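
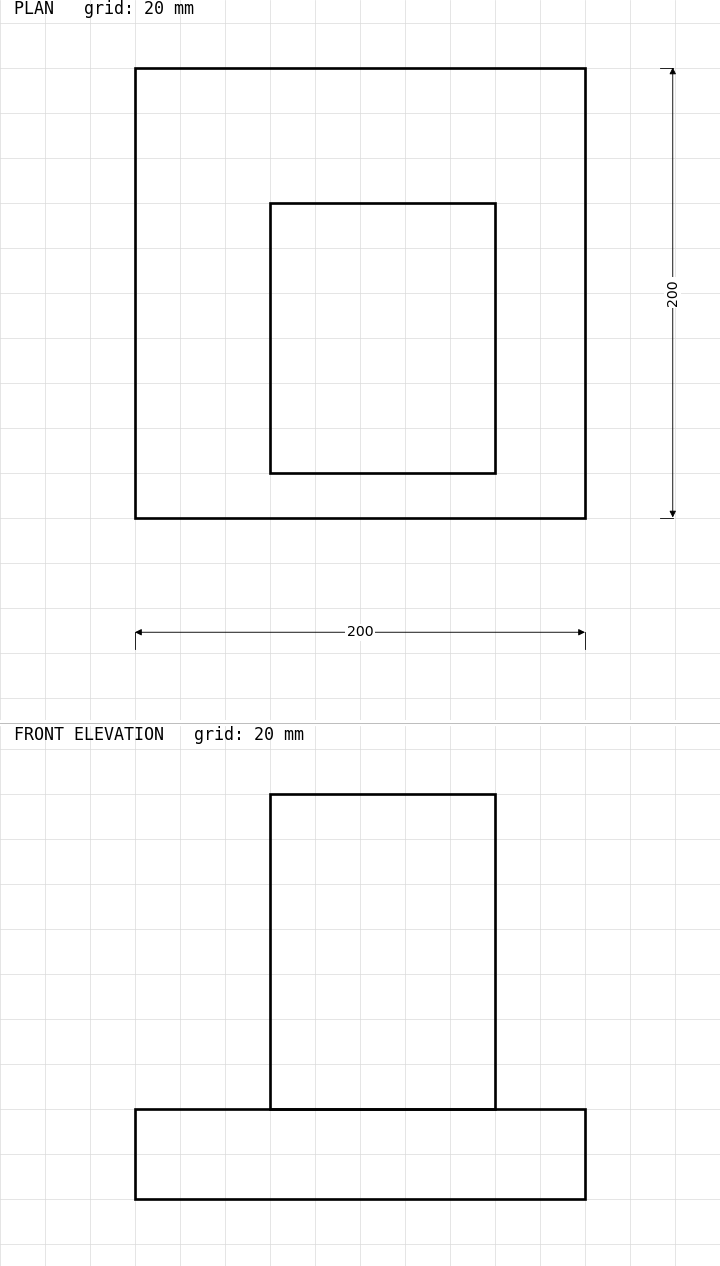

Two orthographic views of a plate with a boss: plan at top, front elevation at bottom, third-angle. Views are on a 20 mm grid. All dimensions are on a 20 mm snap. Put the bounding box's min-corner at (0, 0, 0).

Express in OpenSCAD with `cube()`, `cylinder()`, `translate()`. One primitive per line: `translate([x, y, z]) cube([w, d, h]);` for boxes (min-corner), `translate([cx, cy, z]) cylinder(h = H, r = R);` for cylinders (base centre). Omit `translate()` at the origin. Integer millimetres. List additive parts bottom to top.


cube([200, 200, 40]);
translate([60, 20, 40]) cube([100, 120, 140]);


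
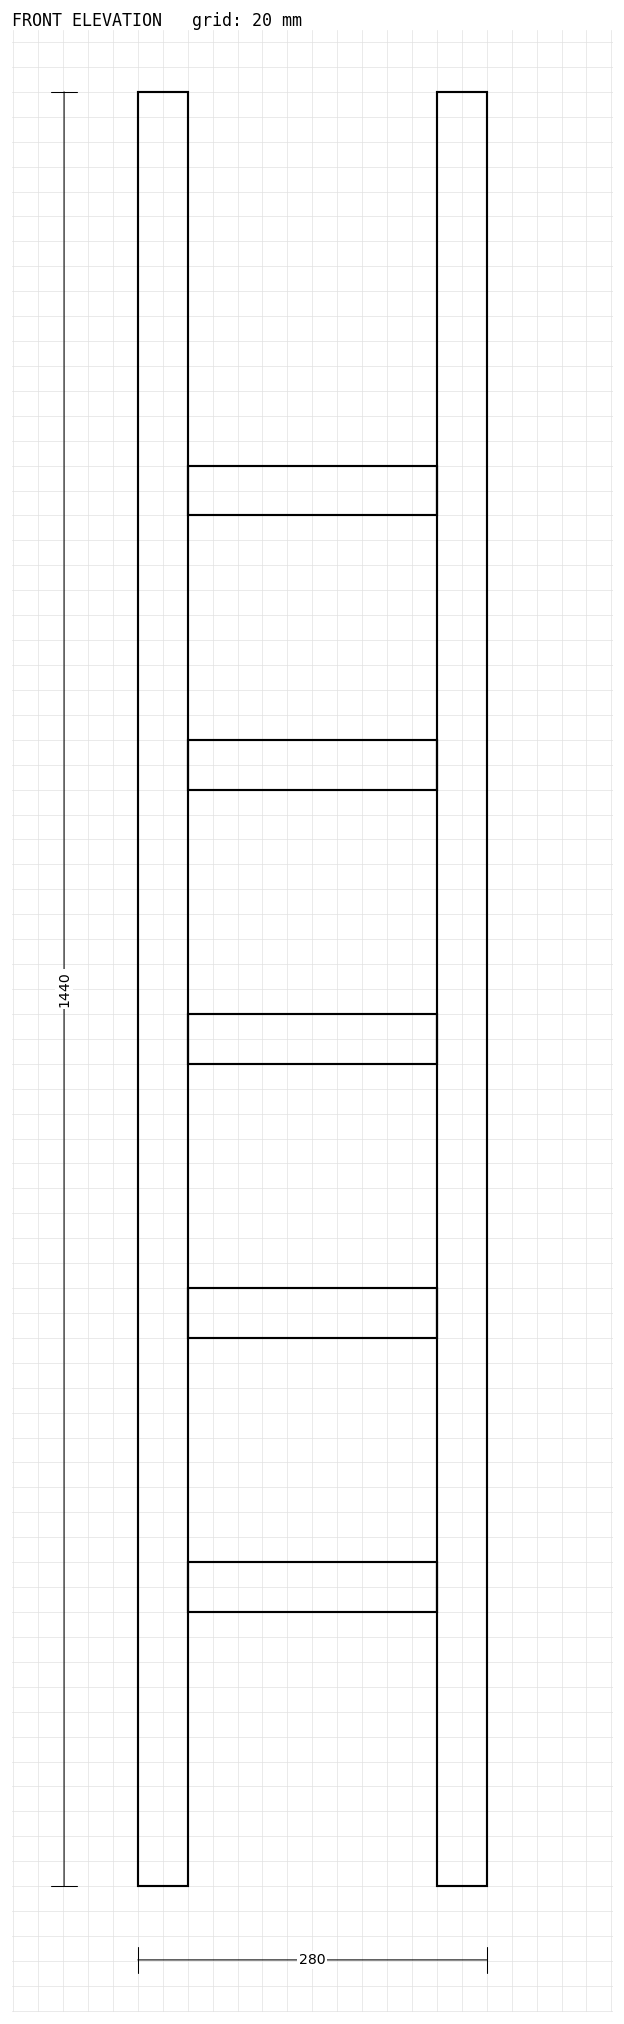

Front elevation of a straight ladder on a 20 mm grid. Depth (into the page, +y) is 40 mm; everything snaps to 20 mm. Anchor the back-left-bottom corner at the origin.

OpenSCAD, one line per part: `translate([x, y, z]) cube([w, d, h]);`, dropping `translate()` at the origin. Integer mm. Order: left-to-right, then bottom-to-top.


cube([40, 40, 1440]);
translate([40, 0, 220]) cube([200, 40, 40]);
translate([40, 0, 440]) cube([200, 40, 40]);
translate([40, 0, 660]) cube([200, 40, 40]);
translate([40, 0, 880]) cube([200, 40, 40]);
translate([40, 0, 1100]) cube([200, 40, 40]);
translate([240, 0, 0]) cube([40, 40, 1440]);


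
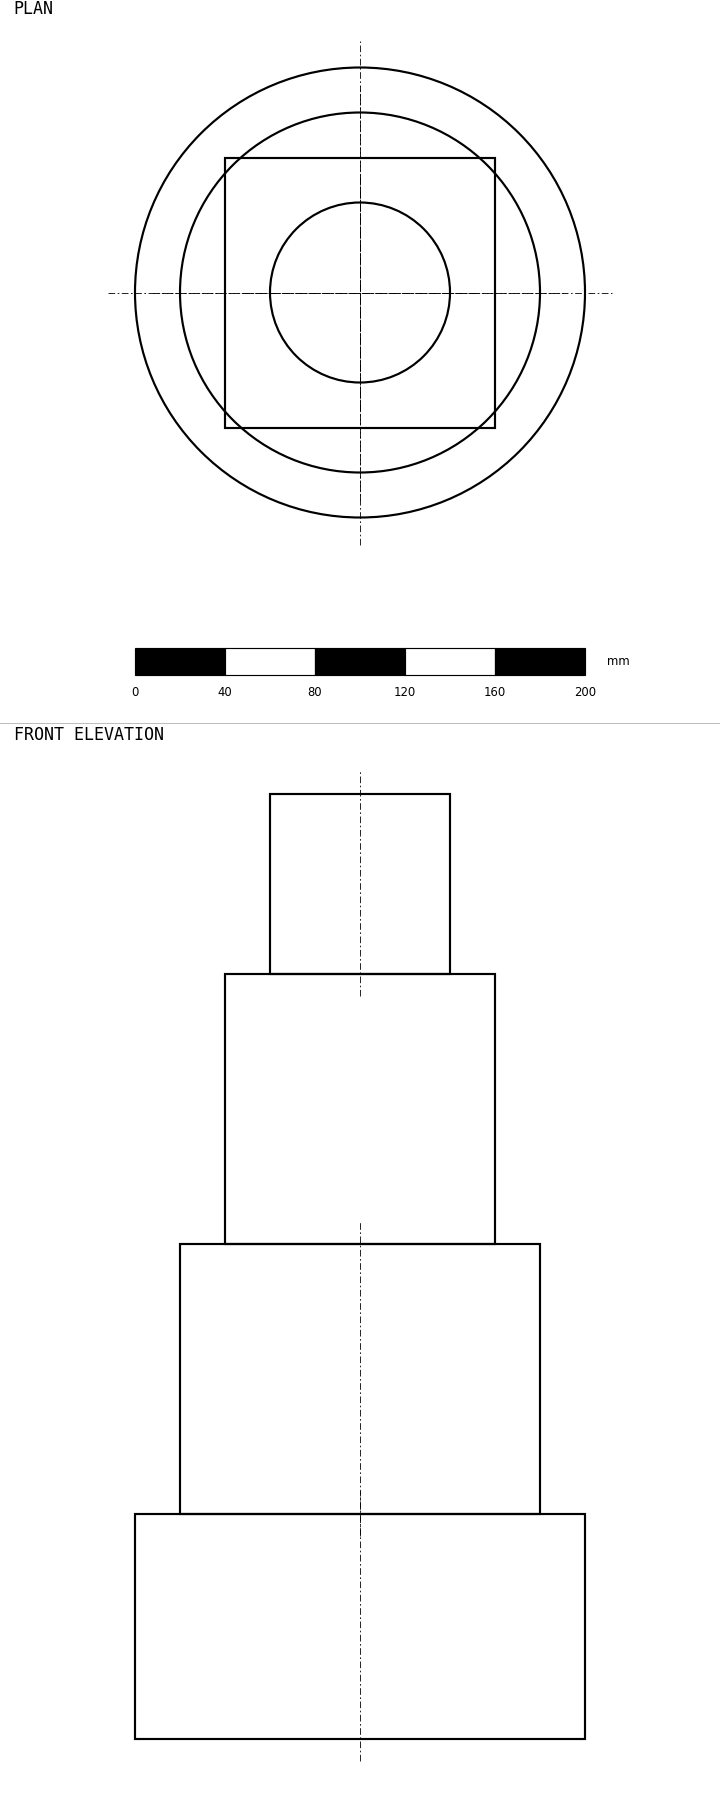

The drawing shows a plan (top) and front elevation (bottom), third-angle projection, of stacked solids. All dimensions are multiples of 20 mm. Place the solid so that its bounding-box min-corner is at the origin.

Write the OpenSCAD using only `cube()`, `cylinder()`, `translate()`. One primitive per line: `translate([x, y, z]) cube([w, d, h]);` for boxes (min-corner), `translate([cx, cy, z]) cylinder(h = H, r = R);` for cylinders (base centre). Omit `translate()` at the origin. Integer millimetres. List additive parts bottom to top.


translate([100, 100, 0]) cylinder(h = 100, r = 100);
translate([100, 100, 100]) cylinder(h = 120, r = 80);
translate([40, 40, 220]) cube([120, 120, 120]);
translate([100, 100, 340]) cylinder(h = 80, r = 40);


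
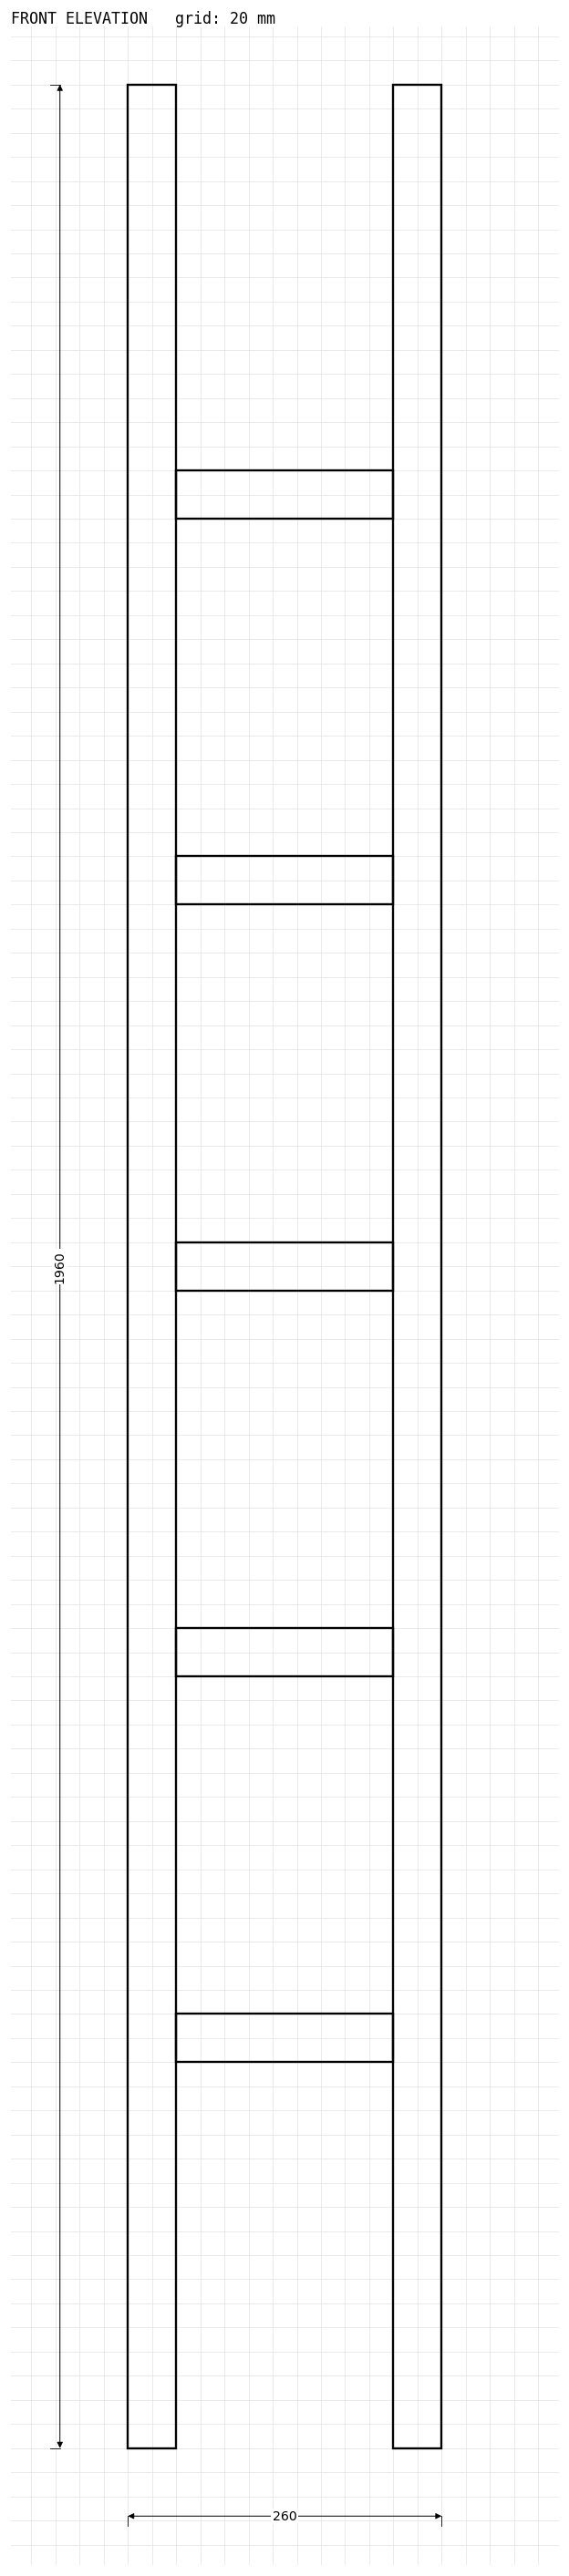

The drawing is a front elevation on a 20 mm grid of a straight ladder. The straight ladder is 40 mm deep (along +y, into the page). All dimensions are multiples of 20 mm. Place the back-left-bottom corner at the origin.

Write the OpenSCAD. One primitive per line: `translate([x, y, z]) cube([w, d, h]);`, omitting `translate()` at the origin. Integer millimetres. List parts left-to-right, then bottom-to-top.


cube([40, 40, 1960]);
translate([40, 0, 320]) cube([180, 40, 40]);
translate([40, 0, 640]) cube([180, 40, 40]);
translate([40, 0, 960]) cube([180, 40, 40]);
translate([40, 0, 1280]) cube([180, 40, 40]);
translate([40, 0, 1600]) cube([180, 40, 40]);
translate([220, 0, 0]) cube([40, 40, 1960]);


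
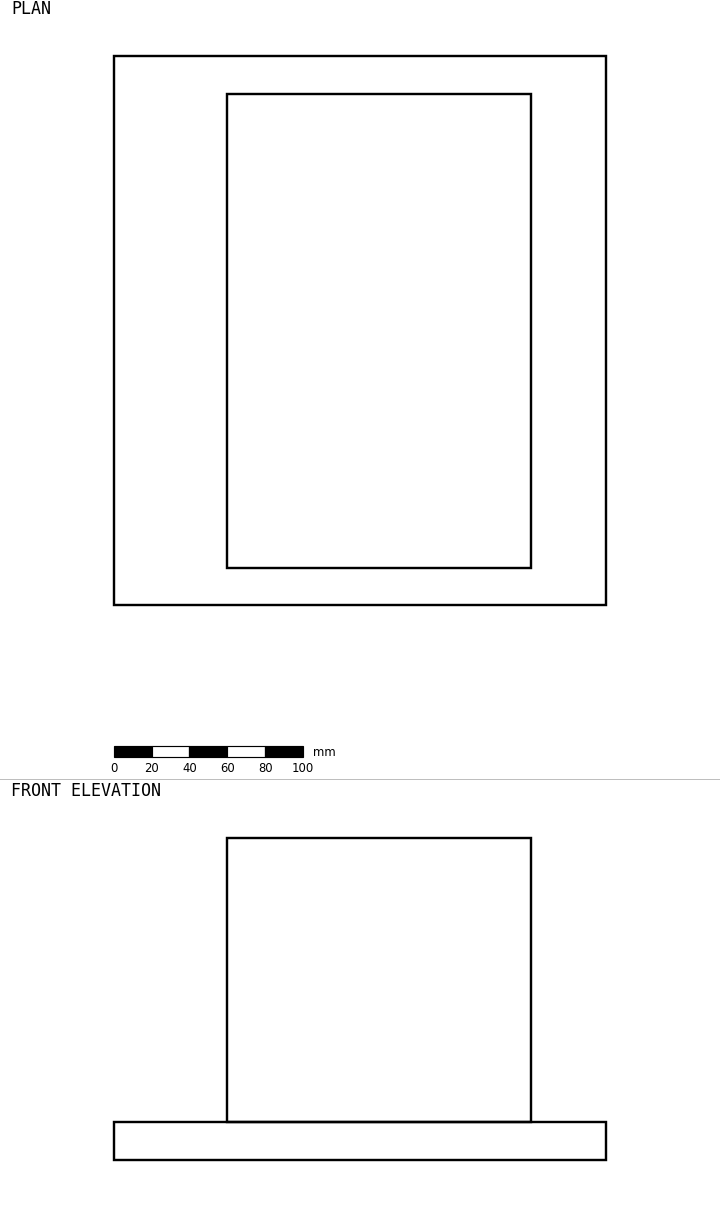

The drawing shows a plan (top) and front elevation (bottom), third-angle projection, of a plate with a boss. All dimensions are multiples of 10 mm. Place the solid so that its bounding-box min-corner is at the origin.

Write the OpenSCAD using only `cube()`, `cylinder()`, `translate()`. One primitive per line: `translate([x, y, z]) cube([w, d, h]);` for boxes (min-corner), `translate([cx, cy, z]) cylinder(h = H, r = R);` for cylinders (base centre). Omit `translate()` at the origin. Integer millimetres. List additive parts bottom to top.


cube([260, 290, 20]);
translate([60, 20, 20]) cube([160, 250, 150]);


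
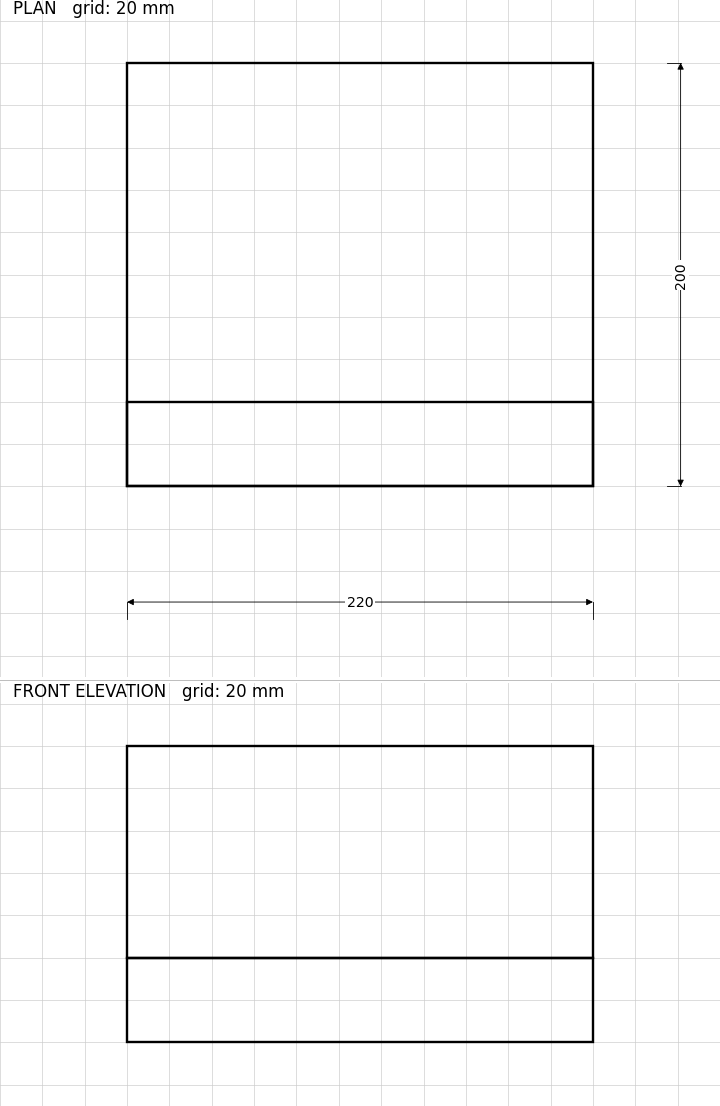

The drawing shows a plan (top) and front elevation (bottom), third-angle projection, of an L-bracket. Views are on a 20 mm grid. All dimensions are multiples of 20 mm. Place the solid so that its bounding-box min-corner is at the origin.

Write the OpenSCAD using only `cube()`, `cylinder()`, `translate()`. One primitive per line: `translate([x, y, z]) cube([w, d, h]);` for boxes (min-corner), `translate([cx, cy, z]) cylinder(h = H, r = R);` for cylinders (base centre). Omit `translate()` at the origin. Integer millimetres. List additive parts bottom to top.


cube([220, 200, 40]);
translate([0, 0, 40]) cube([220, 40, 100]);


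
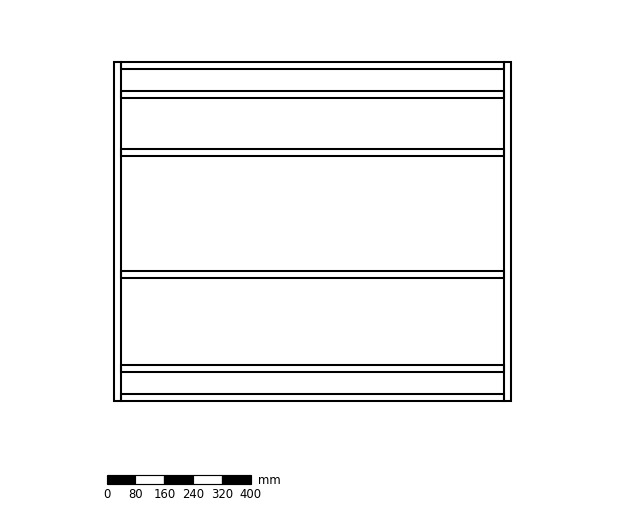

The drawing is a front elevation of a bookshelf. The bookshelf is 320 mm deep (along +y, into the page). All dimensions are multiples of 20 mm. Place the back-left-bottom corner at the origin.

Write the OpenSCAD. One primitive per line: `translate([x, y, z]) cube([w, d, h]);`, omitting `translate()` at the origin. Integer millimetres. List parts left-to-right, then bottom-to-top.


cube([20, 320, 940]);
translate([20, 0, 0]) cube([1060, 320, 20]);
translate([20, 0, 80]) cube([1060, 320, 20]);
translate([20, 0, 340]) cube([1060, 320, 20]);
translate([20, 0, 680]) cube([1060, 320, 20]);
translate([20, 0, 840]) cube([1060, 320, 20]);
translate([20, 0, 920]) cube([1060, 320, 20]);
translate([1080, 0, 0]) cube([20, 320, 940]);


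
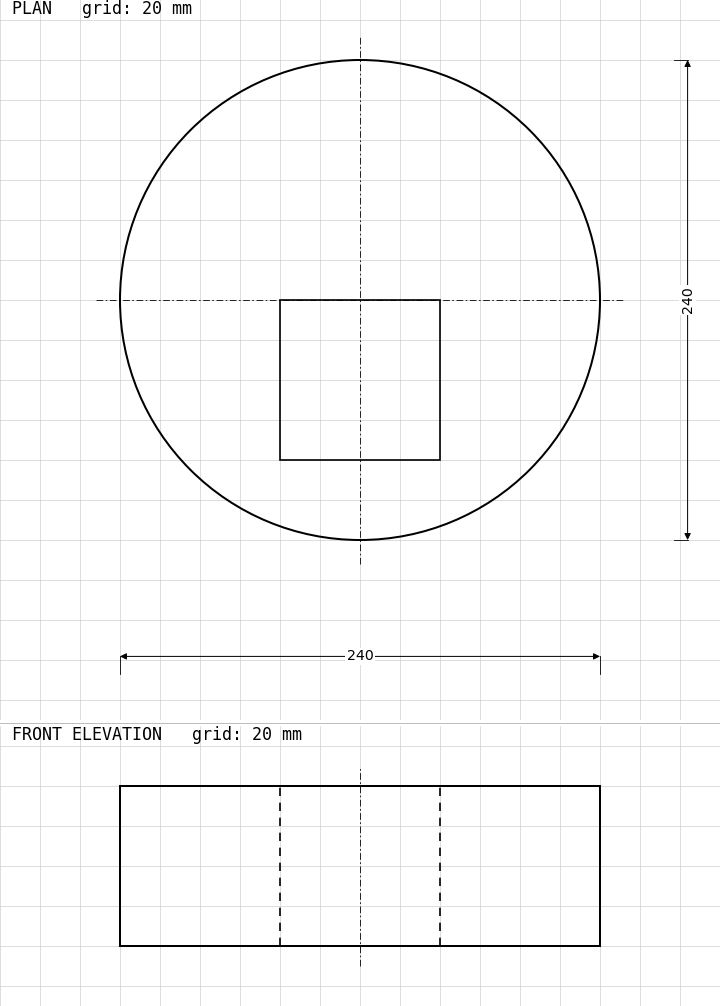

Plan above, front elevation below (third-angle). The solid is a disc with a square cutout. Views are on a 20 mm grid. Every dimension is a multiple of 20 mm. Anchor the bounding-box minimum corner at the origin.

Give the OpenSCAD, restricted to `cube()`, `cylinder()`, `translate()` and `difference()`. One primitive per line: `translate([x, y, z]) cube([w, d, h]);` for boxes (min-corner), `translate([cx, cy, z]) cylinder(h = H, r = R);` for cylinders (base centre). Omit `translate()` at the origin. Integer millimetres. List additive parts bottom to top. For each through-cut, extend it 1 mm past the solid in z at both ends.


difference() {
  translate([120, 120, 0]) cylinder(h = 80, r = 120);
  translate([80, 40, -1]) cube([80, 80, 82]);
}


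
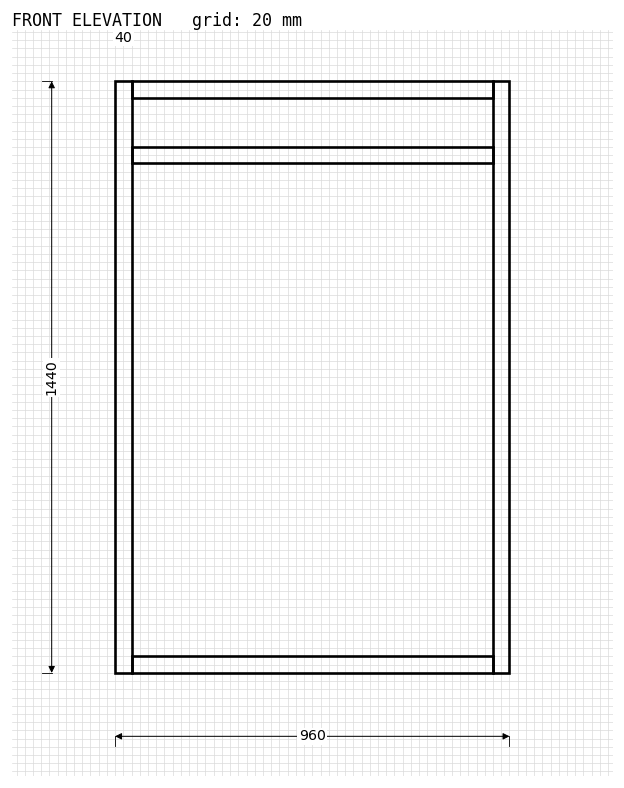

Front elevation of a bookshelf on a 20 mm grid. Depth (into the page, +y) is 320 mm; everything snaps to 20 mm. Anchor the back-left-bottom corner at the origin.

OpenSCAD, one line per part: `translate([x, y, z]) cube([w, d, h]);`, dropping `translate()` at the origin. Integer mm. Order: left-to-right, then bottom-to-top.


cube([40, 320, 1440]);
translate([40, 0, 0]) cube([880, 320, 40]);
translate([40, 0, 1240]) cube([880, 320, 40]);
translate([40, 0, 1400]) cube([880, 320, 40]);
translate([920, 0, 0]) cube([40, 320, 1440]);


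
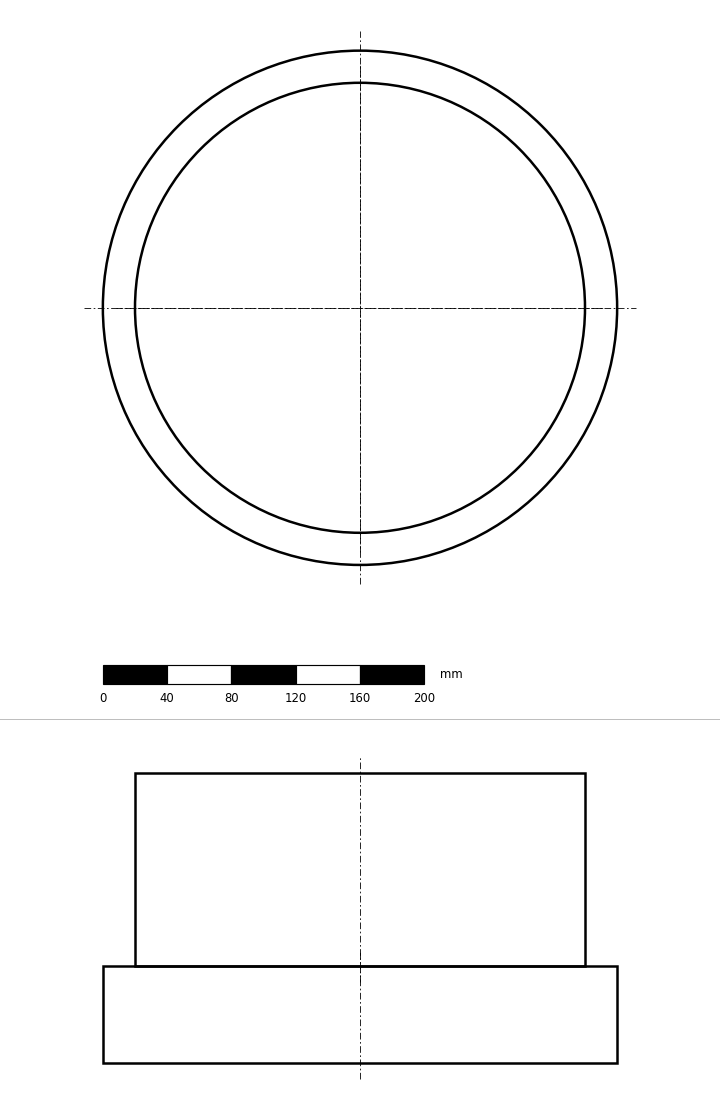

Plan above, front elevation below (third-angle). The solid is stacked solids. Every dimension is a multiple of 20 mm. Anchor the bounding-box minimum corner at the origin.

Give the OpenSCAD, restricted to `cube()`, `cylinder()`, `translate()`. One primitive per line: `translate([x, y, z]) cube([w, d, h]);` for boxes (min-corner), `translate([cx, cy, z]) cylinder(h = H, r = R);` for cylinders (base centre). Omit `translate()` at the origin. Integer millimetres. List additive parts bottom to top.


translate([160, 160, 0]) cylinder(h = 60, r = 160);
translate([160, 160, 60]) cylinder(h = 120, r = 140);


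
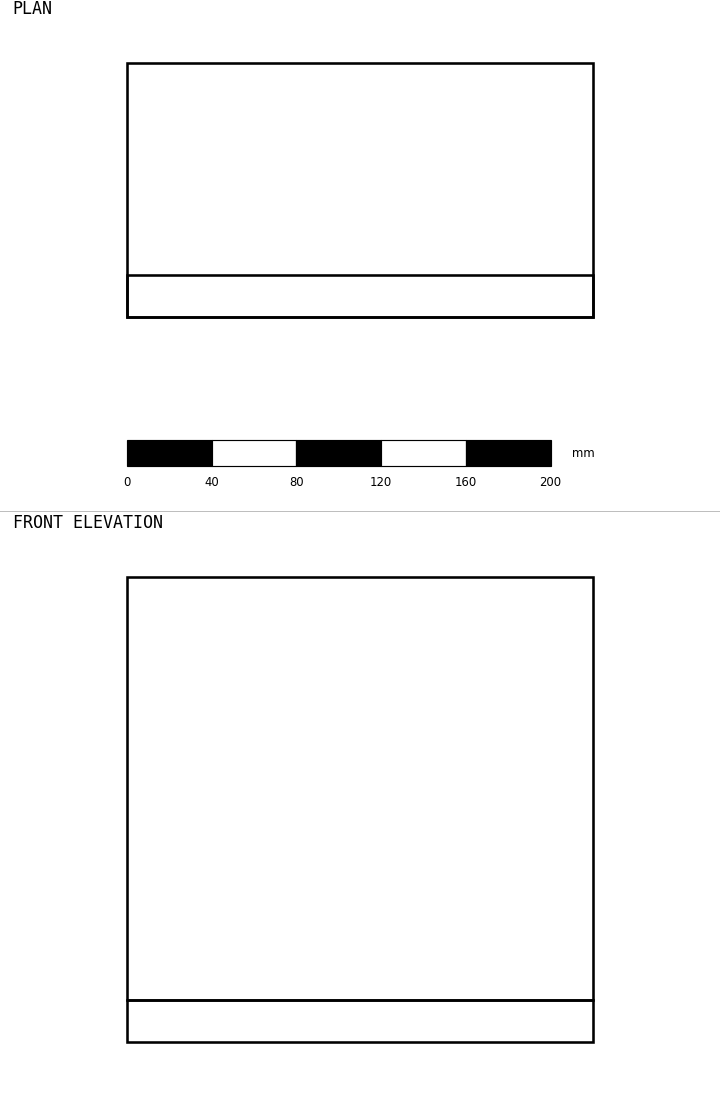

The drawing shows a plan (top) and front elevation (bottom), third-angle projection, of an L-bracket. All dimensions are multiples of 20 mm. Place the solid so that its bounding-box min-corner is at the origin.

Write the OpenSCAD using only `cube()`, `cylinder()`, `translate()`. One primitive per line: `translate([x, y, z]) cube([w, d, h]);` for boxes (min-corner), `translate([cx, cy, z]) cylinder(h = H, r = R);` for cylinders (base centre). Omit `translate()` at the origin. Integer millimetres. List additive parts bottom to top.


cube([220, 120, 20]);
translate([0, 0, 20]) cube([220, 20, 200]);


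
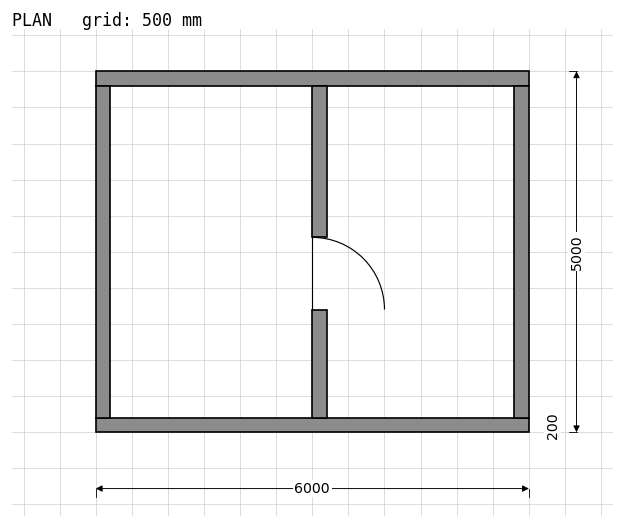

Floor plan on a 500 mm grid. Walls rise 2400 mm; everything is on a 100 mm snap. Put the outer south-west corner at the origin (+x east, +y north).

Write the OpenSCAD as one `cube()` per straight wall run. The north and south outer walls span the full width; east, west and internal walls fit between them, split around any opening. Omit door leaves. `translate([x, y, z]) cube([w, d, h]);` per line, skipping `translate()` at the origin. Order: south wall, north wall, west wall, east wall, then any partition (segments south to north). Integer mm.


cube([6000, 200, 2400]);
translate([0, 4800, 0]) cube([6000, 200, 2400]);
translate([0, 200, 0]) cube([200, 4600, 2400]);
translate([5800, 200, 0]) cube([200, 4600, 2400]);
translate([3000, 200, 0]) cube([200, 1500, 2400]);
translate([3000, 2700, 0]) cube([200, 2100, 2400]);


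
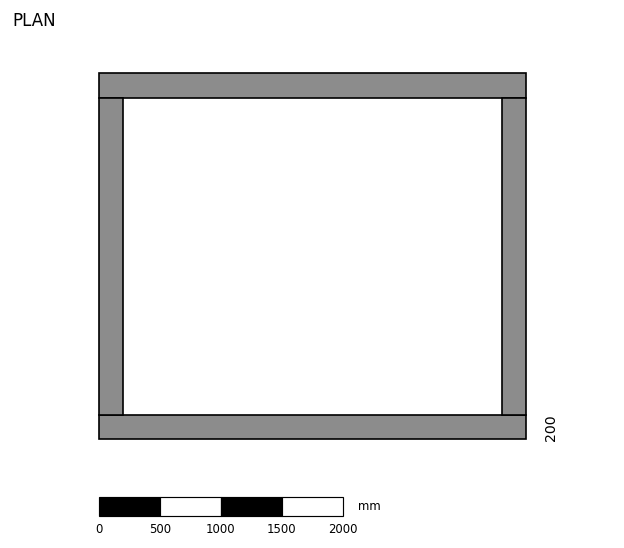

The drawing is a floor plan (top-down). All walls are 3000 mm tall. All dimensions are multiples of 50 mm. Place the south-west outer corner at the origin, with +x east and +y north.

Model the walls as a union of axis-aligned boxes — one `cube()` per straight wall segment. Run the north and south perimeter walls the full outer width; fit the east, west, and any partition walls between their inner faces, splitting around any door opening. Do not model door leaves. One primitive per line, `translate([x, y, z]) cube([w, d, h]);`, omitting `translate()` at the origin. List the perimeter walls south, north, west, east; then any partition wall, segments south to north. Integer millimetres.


cube([3500, 200, 3000]);
translate([0, 2800, 0]) cube([3500, 200, 3000]);
translate([0, 200, 0]) cube([200, 2600, 3000]);
translate([3300, 200, 0]) cube([200, 2600, 3000]);


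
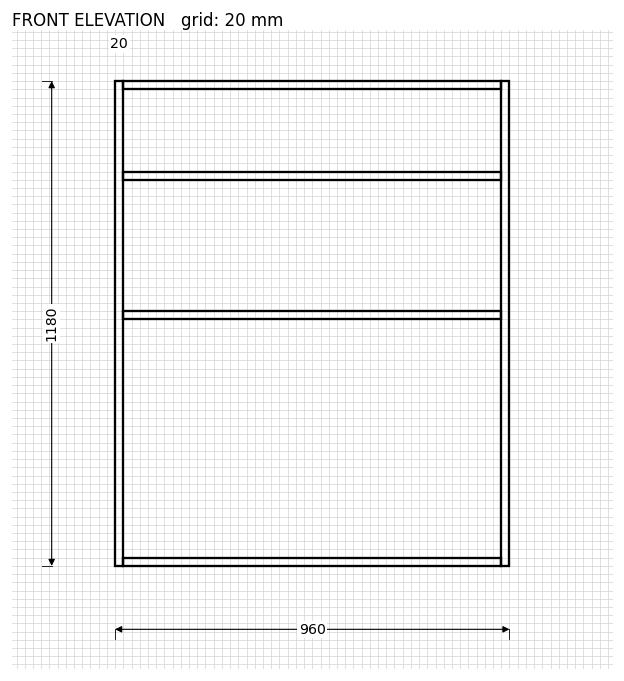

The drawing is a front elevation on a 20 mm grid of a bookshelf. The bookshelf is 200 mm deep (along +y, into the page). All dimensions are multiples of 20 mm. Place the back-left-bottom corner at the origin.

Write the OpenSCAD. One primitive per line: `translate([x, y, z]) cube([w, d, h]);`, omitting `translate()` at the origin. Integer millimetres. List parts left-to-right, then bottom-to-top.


cube([20, 200, 1180]);
translate([20, 0, 0]) cube([920, 200, 20]);
translate([20, 0, 600]) cube([920, 200, 20]);
translate([20, 0, 940]) cube([920, 200, 20]);
translate([20, 0, 1160]) cube([920, 200, 20]);
translate([940, 0, 0]) cube([20, 200, 1180]);


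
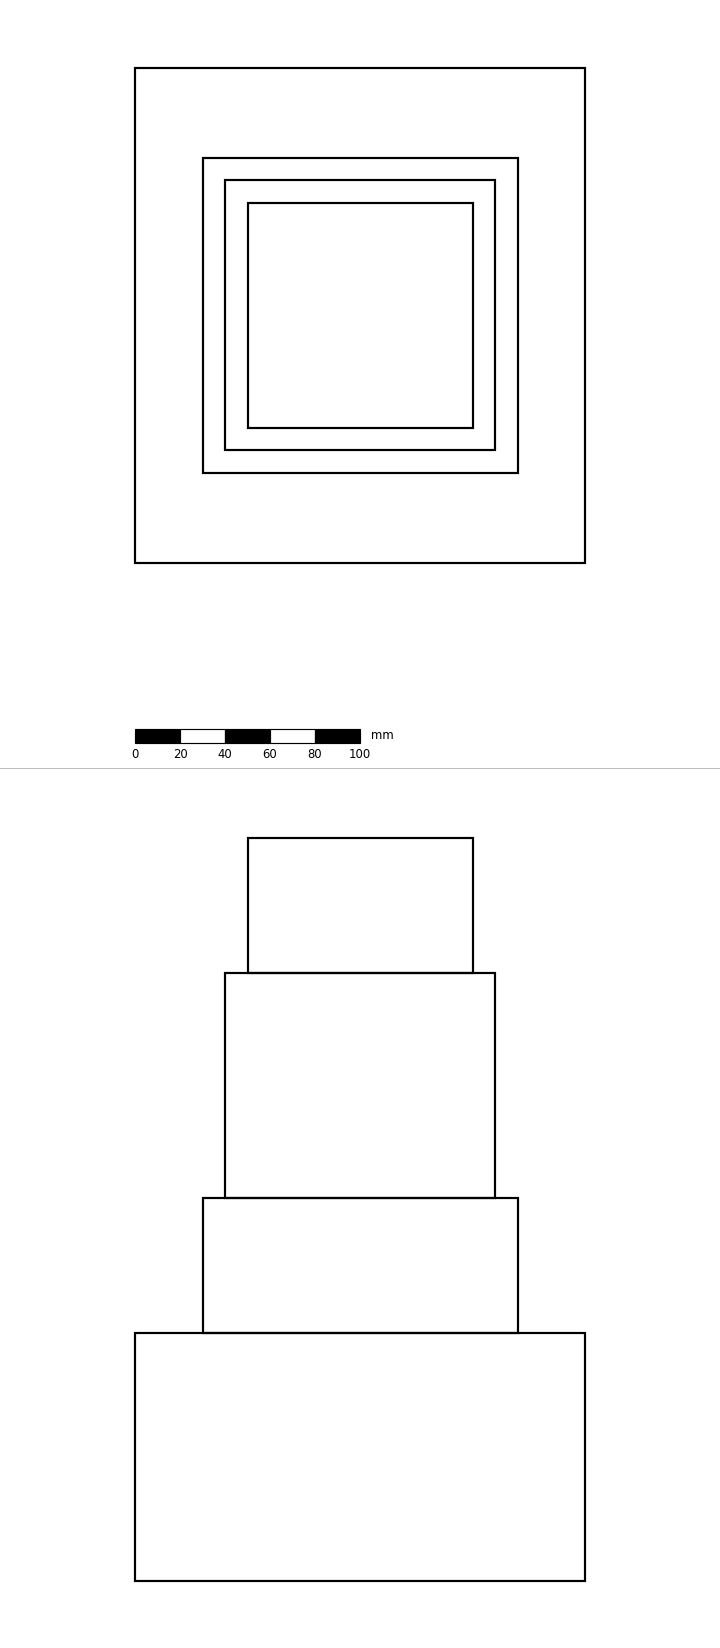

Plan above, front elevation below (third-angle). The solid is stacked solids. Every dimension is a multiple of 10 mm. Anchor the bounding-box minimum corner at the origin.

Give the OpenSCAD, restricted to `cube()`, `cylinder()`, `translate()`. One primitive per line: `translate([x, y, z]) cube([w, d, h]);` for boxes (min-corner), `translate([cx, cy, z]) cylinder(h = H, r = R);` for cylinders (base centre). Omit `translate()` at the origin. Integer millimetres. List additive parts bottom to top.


cube([200, 220, 110]);
translate([30, 40, 110]) cube([140, 140, 60]);
translate([40, 50, 170]) cube([120, 120, 100]);
translate([50, 60, 270]) cube([100, 100, 60]);


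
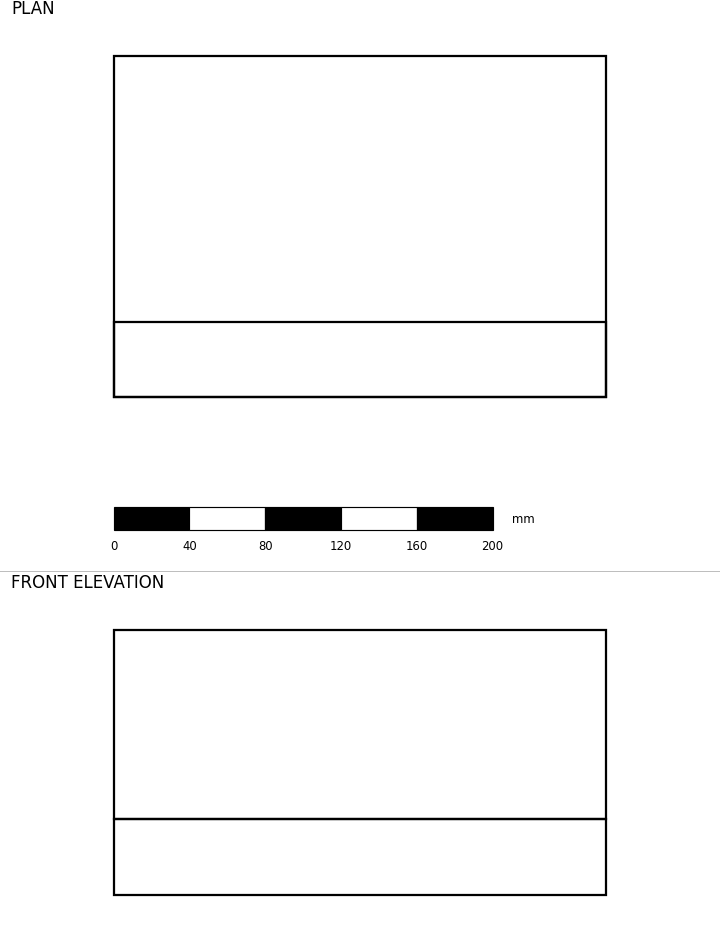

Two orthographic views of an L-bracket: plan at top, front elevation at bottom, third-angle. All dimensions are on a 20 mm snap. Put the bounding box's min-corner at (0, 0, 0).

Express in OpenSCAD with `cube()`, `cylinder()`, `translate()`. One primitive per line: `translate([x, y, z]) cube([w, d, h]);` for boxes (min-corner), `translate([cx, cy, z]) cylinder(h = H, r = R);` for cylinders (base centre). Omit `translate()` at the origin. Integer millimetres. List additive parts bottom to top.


cube([260, 180, 40]);
translate([0, 0, 40]) cube([260, 40, 100]);


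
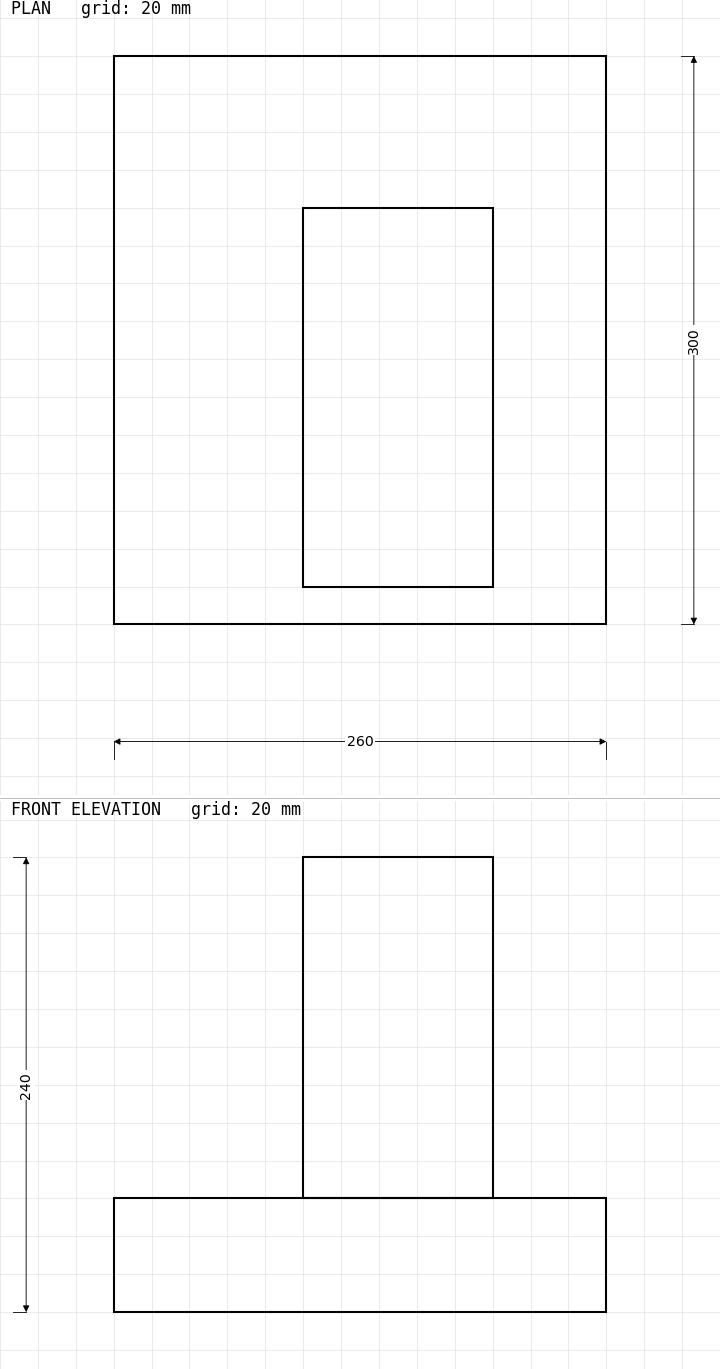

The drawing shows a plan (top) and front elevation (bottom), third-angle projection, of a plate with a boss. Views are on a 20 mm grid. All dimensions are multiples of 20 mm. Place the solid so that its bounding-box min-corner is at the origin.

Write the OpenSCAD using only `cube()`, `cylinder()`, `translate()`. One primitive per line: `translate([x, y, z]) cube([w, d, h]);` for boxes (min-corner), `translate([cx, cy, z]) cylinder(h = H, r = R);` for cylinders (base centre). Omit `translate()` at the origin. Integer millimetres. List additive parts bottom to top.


cube([260, 300, 60]);
translate([100, 20, 60]) cube([100, 200, 180]);


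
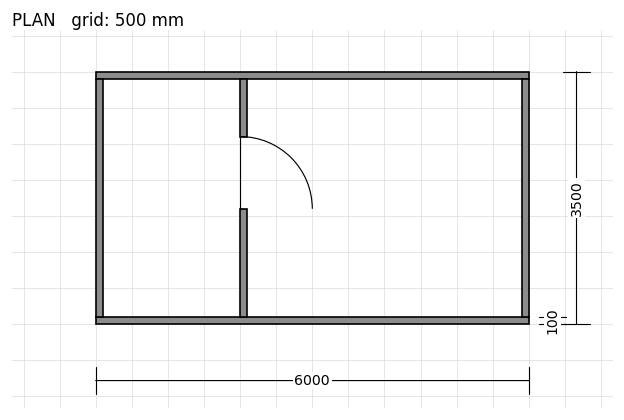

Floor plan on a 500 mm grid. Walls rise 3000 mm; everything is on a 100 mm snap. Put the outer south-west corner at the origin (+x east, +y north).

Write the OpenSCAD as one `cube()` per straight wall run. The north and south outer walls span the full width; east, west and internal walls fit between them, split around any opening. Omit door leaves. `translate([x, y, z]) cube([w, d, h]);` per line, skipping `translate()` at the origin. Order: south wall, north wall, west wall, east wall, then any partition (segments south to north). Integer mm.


cube([6000, 100, 3000]);
translate([0, 3400, 0]) cube([6000, 100, 3000]);
translate([0, 100, 0]) cube([100, 3300, 3000]);
translate([5900, 100, 0]) cube([100, 3300, 3000]);
translate([2000, 100, 0]) cube([100, 1500, 3000]);
translate([2000, 2600, 0]) cube([100, 800, 3000]);


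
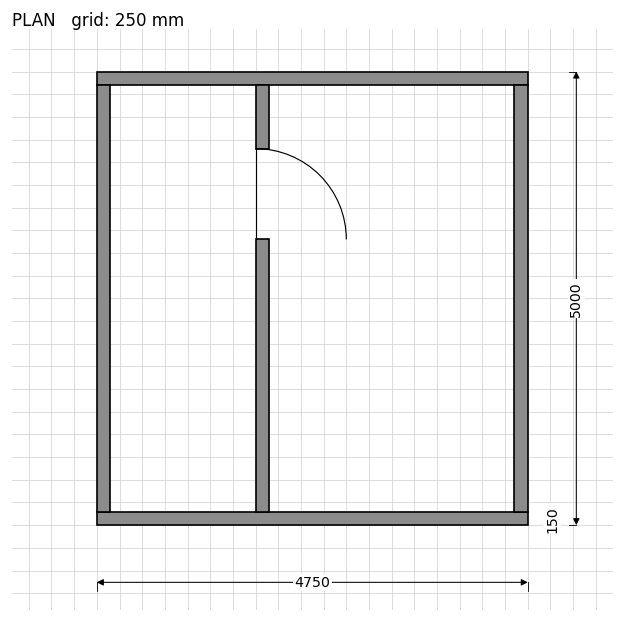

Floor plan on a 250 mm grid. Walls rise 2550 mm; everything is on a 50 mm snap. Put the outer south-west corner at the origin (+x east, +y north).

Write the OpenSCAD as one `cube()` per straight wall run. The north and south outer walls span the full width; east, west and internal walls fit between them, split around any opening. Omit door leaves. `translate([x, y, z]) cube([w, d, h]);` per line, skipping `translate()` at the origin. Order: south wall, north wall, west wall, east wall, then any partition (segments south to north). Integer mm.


cube([4750, 150, 2550]);
translate([0, 4850, 0]) cube([4750, 150, 2550]);
translate([0, 150, 0]) cube([150, 4700, 2550]);
translate([4600, 150, 0]) cube([150, 4700, 2550]);
translate([1750, 150, 0]) cube([150, 3000, 2550]);
translate([1750, 4150, 0]) cube([150, 700, 2550]);


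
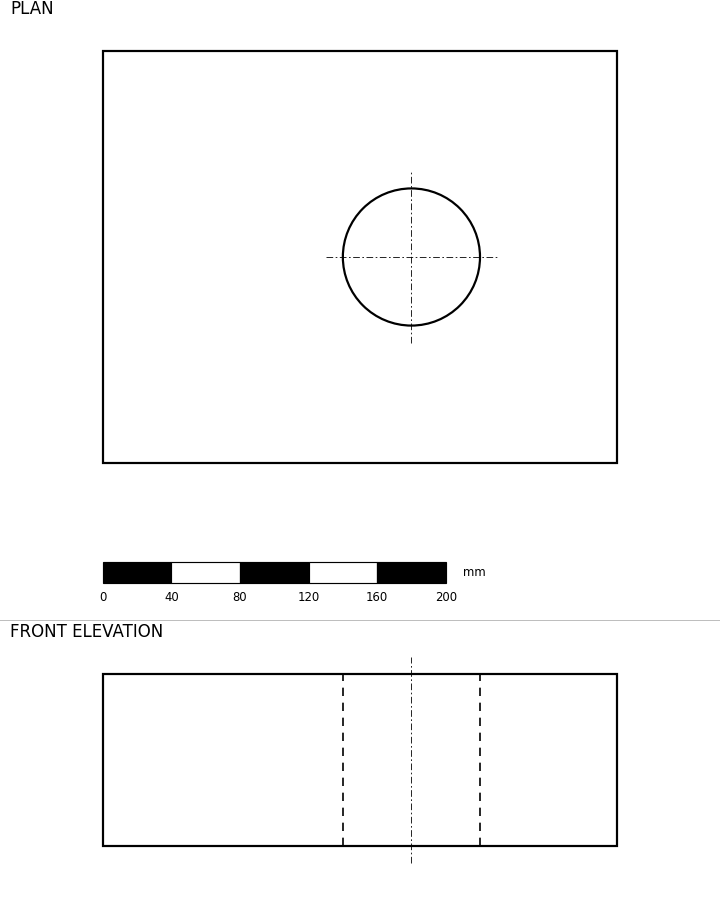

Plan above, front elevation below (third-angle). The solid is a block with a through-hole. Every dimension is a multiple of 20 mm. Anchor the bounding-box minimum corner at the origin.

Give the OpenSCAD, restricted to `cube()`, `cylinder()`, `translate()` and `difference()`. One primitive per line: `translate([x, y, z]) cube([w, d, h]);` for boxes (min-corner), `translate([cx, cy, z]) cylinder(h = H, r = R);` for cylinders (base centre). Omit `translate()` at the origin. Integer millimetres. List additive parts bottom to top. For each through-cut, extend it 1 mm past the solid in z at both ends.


difference() {
  cube([300, 240, 100]);
  translate([180, 120, -1]) cylinder(h = 102, r = 40);
}


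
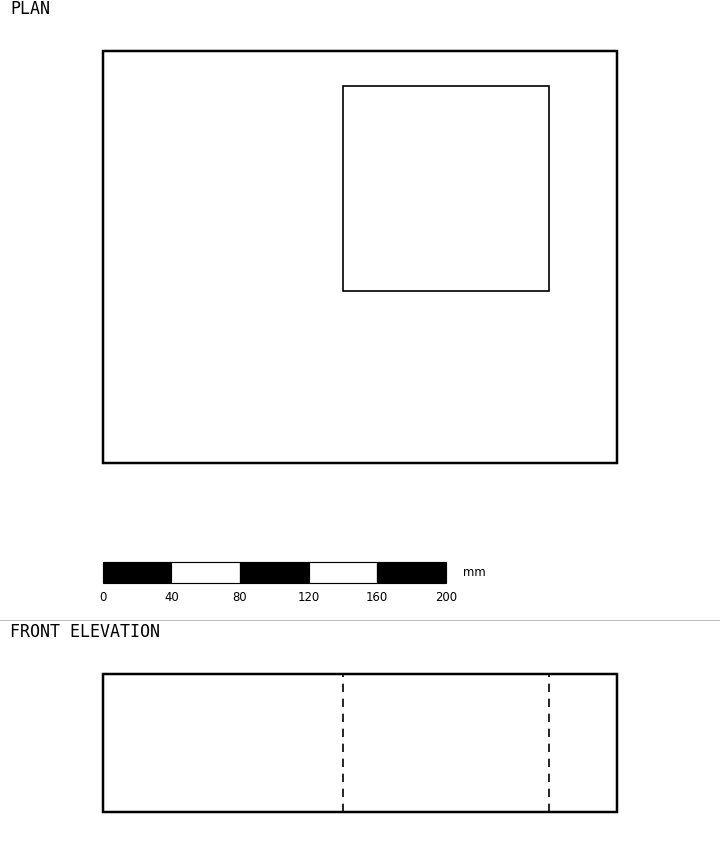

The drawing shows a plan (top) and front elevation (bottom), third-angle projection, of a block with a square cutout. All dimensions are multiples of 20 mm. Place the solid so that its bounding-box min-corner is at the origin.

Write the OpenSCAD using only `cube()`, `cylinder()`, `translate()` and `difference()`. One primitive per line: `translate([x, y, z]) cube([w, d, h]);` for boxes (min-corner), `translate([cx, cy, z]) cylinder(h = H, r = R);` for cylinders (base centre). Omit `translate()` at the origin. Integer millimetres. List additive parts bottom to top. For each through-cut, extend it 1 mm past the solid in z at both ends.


difference() {
  cube([300, 240, 80]);
  translate([140, 100, -1]) cube([120, 120, 82]);
}


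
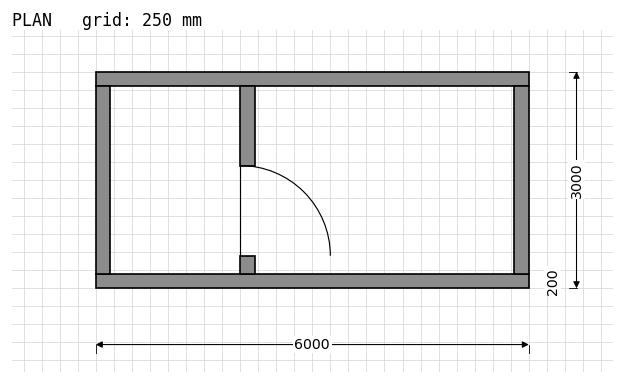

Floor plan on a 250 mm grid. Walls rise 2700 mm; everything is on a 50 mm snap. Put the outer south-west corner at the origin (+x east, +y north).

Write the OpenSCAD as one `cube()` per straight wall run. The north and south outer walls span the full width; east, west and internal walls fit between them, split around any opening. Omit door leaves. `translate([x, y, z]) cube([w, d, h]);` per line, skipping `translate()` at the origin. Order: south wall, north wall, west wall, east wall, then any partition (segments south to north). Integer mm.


cube([6000, 200, 2700]);
translate([0, 2800, 0]) cube([6000, 200, 2700]);
translate([0, 200, 0]) cube([200, 2600, 2700]);
translate([5800, 200, 0]) cube([200, 2600, 2700]);
translate([2000, 200, 0]) cube([200, 250, 2700]);
translate([2000, 1700, 0]) cube([200, 1100, 2700]);


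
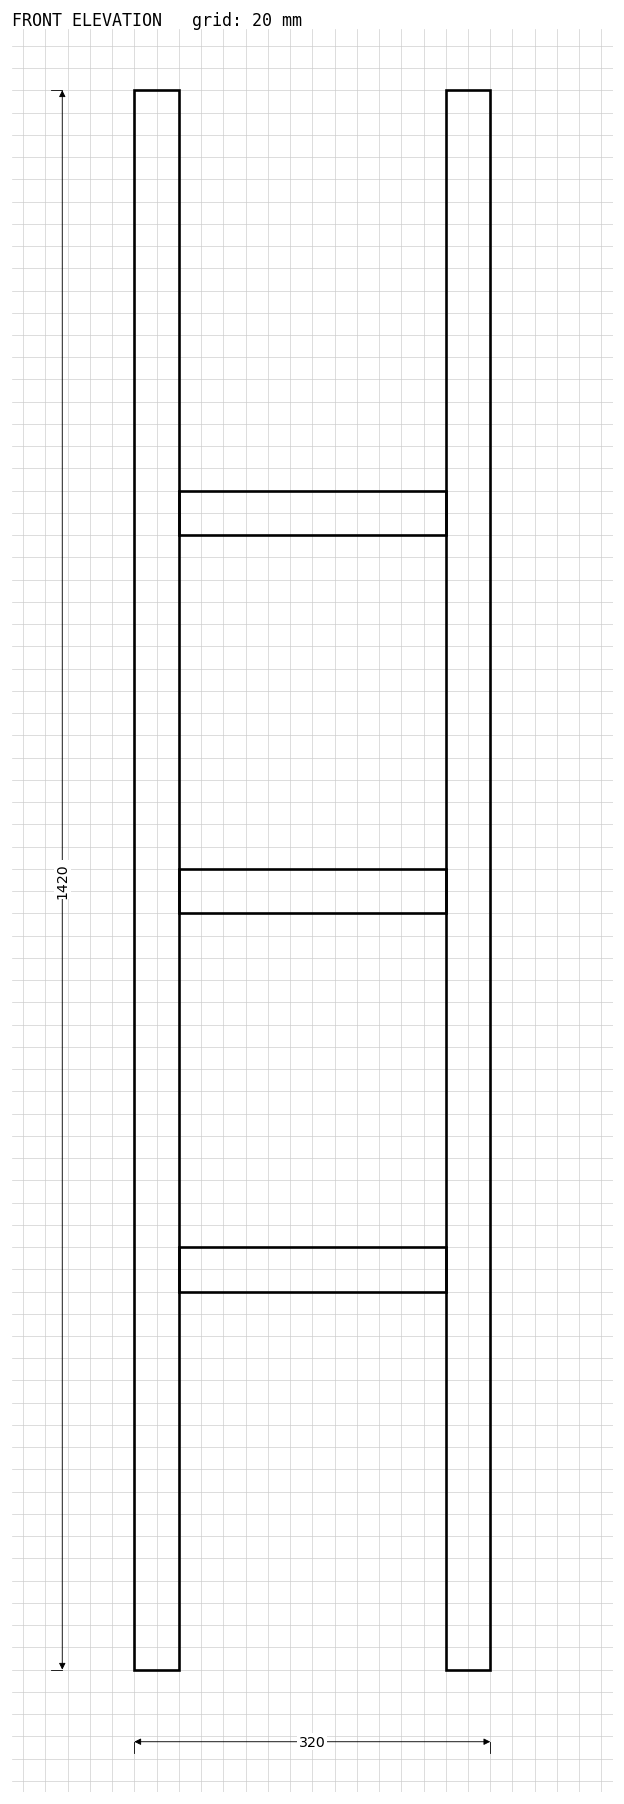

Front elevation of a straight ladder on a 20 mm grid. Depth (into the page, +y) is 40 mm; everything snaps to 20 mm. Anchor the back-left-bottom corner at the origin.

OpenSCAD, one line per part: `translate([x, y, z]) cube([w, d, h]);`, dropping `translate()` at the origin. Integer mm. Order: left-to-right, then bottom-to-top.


cube([40, 40, 1420]);
translate([40, 0, 340]) cube([240, 40, 40]);
translate([40, 0, 680]) cube([240, 40, 40]);
translate([40, 0, 1020]) cube([240, 40, 40]);
translate([280, 0, 0]) cube([40, 40, 1420]);


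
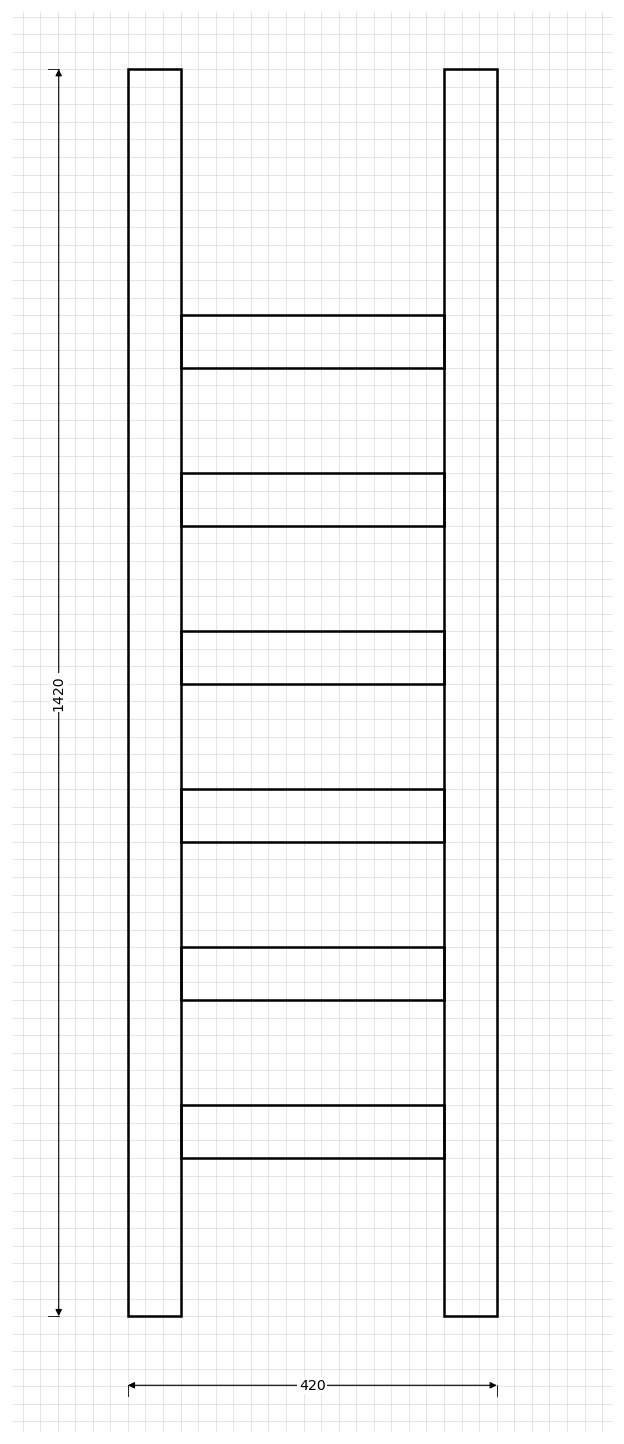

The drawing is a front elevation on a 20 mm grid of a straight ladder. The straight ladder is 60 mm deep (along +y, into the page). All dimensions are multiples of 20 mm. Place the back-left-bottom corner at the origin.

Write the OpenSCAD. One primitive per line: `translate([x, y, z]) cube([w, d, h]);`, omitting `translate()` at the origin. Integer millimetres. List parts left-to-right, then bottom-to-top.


cube([60, 60, 1420]);
translate([60, 0, 180]) cube([300, 60, 60]);
translate([60, 0, 360]) cube([300, 60, 60]);
translate([60, 0, 540]) cube([300, 60, 60]);
translate([60, 0, 720]) cube([300, 60, 60]);
translate([60, 0, 900]) cube([300, 60, 60]);
translate([60, 0, 1080]) cube([300, 60, 60]);
translate([360, 0, 0]) cube([60, 60, 1420]);


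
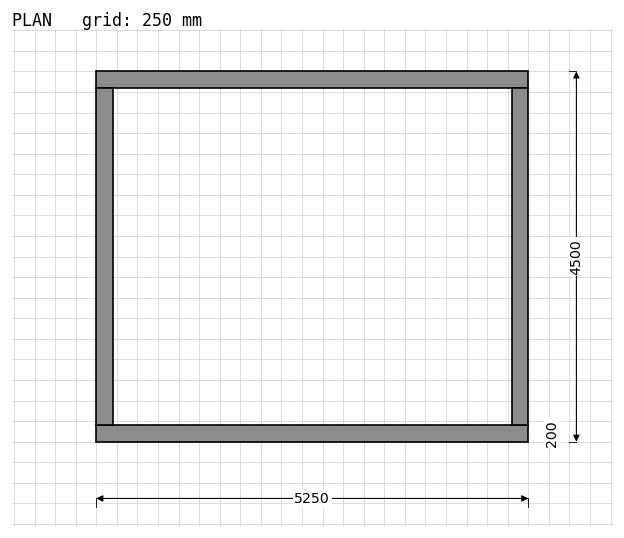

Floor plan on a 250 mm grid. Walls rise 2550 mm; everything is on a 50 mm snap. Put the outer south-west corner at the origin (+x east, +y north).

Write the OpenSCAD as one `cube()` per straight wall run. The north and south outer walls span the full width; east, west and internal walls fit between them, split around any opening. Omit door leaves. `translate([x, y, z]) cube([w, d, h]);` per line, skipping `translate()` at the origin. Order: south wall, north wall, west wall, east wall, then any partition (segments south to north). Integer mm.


cube([5250, 200, 2550]);
translate([0, 4300, 0]) cube([5250, 200, 2550]);
translate([0, 200, 0]) cube([200, 4100, 2550]);
translate([5050, 200, 0]) cube([200, 4100, 2550]);


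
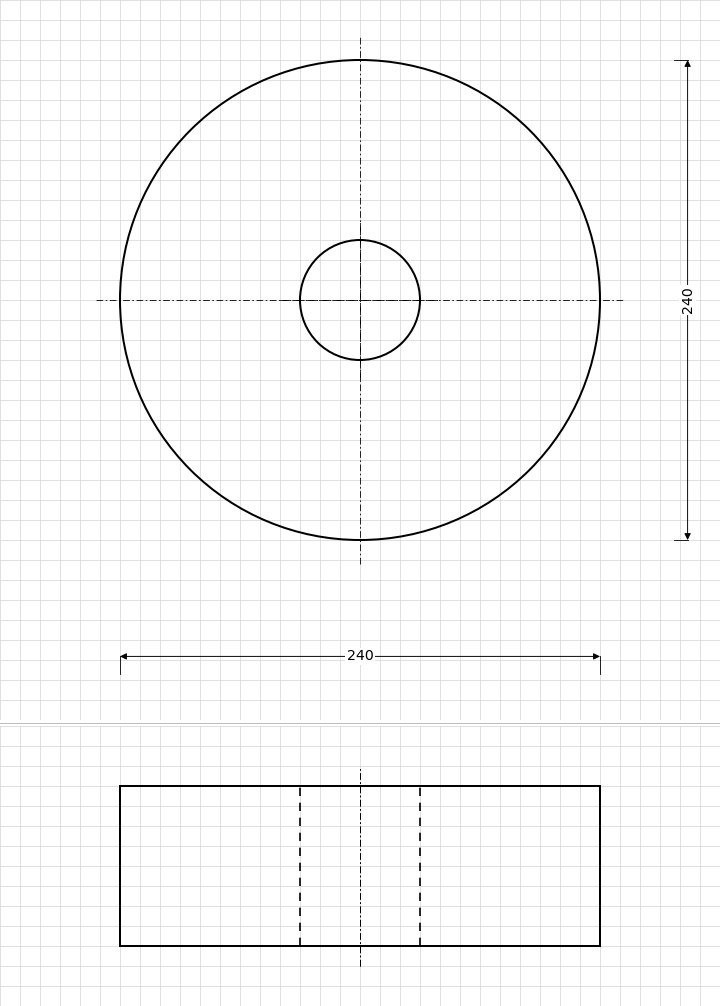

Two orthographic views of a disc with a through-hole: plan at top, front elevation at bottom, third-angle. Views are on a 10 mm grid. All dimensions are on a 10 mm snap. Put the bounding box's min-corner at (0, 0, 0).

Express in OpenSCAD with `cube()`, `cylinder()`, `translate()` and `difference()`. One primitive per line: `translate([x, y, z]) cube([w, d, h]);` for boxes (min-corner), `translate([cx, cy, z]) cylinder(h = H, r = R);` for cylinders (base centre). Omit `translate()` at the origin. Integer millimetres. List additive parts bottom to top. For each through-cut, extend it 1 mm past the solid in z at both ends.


difference() {
  translate([120, 120, 0]) cylinder(h = 80, r = 120);
  translate([120, 120, -1]) cylinder(h = 82, r = 30);
}


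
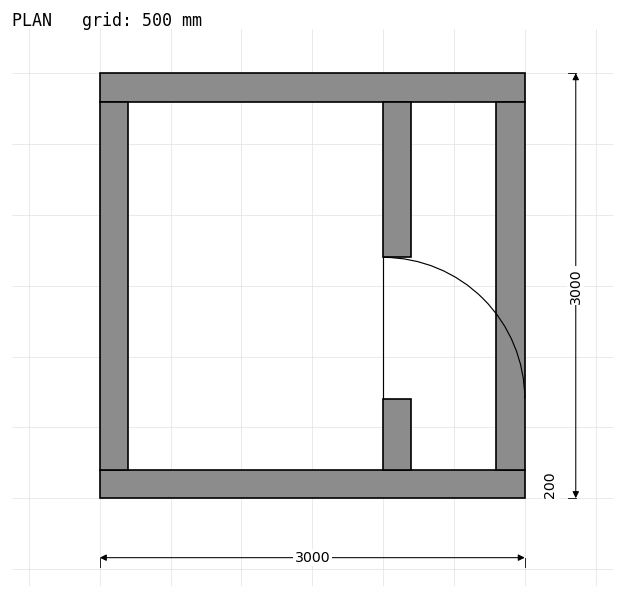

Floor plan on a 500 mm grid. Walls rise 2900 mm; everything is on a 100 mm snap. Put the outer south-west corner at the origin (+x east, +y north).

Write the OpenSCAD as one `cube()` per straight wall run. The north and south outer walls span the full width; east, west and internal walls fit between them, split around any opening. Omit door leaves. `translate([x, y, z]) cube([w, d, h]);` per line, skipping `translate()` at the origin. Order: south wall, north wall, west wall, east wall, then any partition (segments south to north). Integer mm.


cube([3000, 200, 2900]);
translate([0, 2800, 0]) cube([3000, 200, 2900]);
translate([0, 200, 0]) cube([200, 2600, 2900]);
translate([2800, 200, 0]) cube([200, 2600, 2900]);
translate([2000, 200, 0]) cube([200, 500, 2900]);
translate([2000, 1700, 0]) cube([200, 1100, 2900]);


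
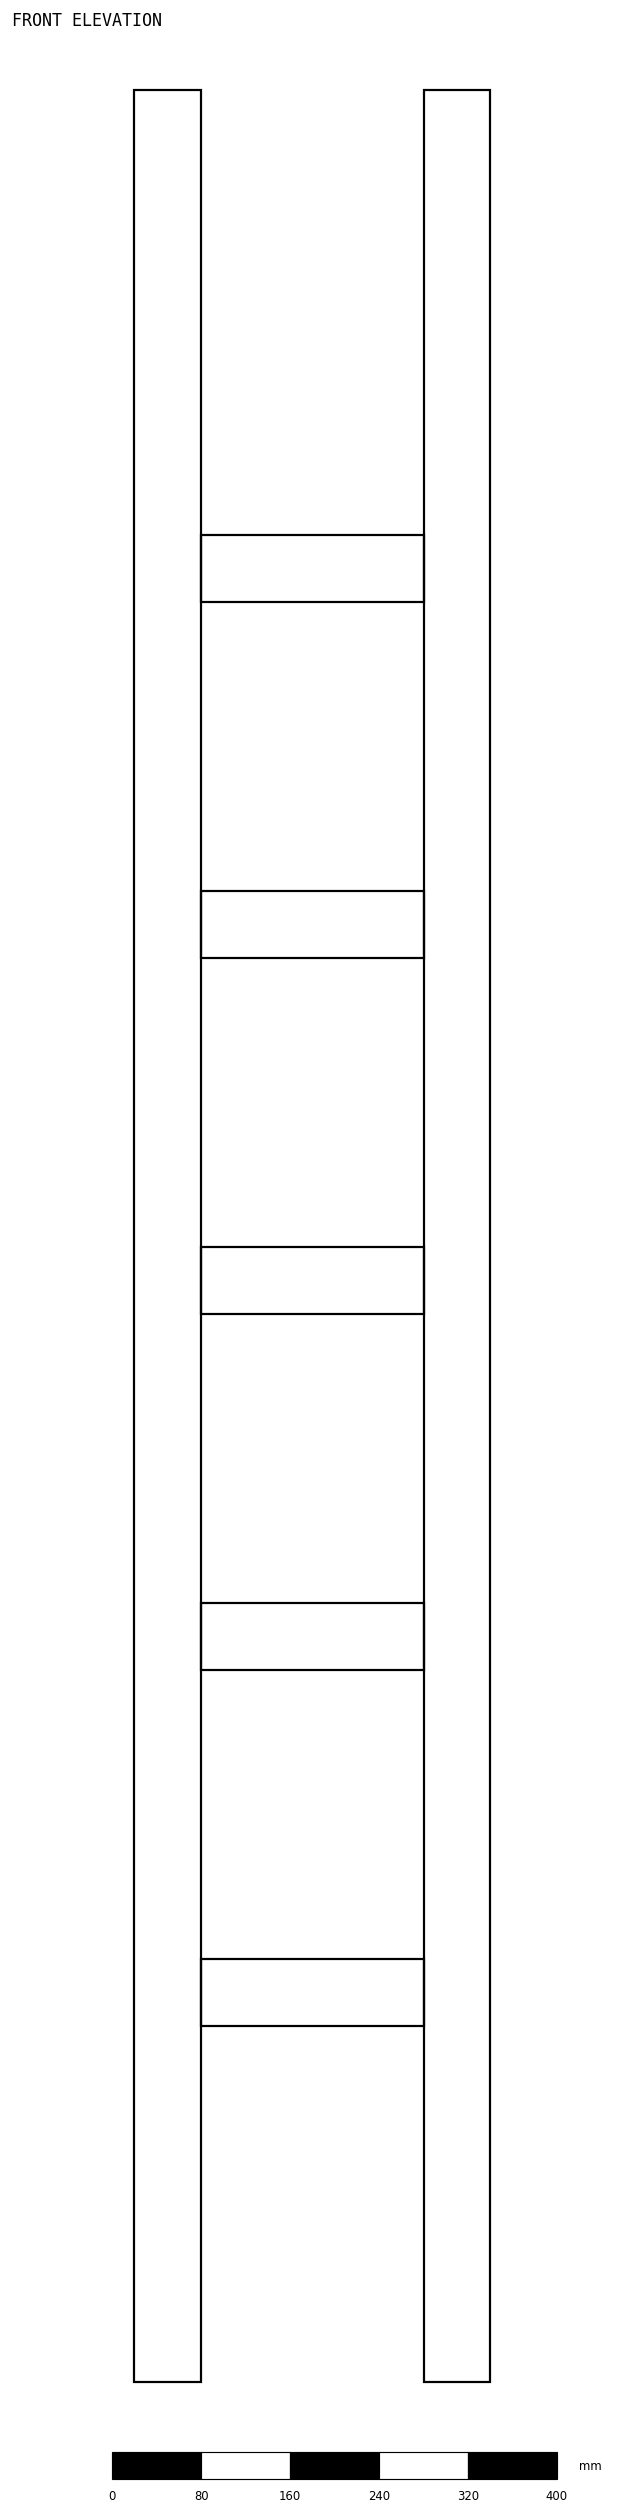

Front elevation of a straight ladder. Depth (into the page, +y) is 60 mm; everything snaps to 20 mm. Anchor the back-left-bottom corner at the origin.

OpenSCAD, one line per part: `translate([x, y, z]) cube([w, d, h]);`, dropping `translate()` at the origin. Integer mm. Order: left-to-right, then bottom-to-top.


cube([60, 60, 2060]);
translate([60, 0, 320]) cube([200, 60, 60]);
translate([60, 0, 640]) cube([200, 60, 60]);
translate([60, 0, 960]) cube([200, 60, 60]);
translate([60, 0, 1280]) cube([200, 60, 60]);
translate([60, 0, 1600]) cube([200, 60, 60]);
translate([260, 0, 0]) cube([60, 60, 2060]);


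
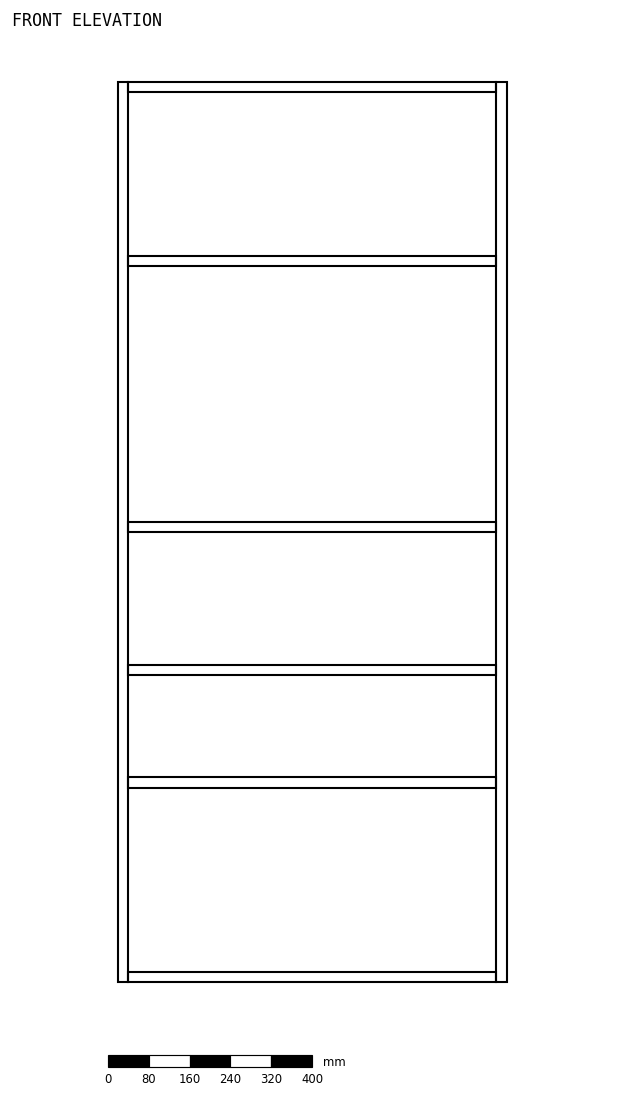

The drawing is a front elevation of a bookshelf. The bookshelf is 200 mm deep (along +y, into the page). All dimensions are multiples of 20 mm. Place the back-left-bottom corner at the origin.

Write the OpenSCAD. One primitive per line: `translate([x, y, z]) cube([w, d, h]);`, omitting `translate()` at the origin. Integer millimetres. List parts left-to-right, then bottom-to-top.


cube([20, 200, 1760]);
translate([20, 0, 0]) cube([720, 200, 20]);
translate([20, 0, 380]) cube([720, 200, 20]);
translate([20, 0, 600]) cube([720, 200, 20]);
translate([20, 0, 880]) cube([720, 200, 20]);
translate([20, 0, 1400]) cube([720, 200, 20]);
translate([20, 0, 1740]) cube([720, 200, 20]);
translate([740, 0, 0]) cube([20, 200, 1760]);


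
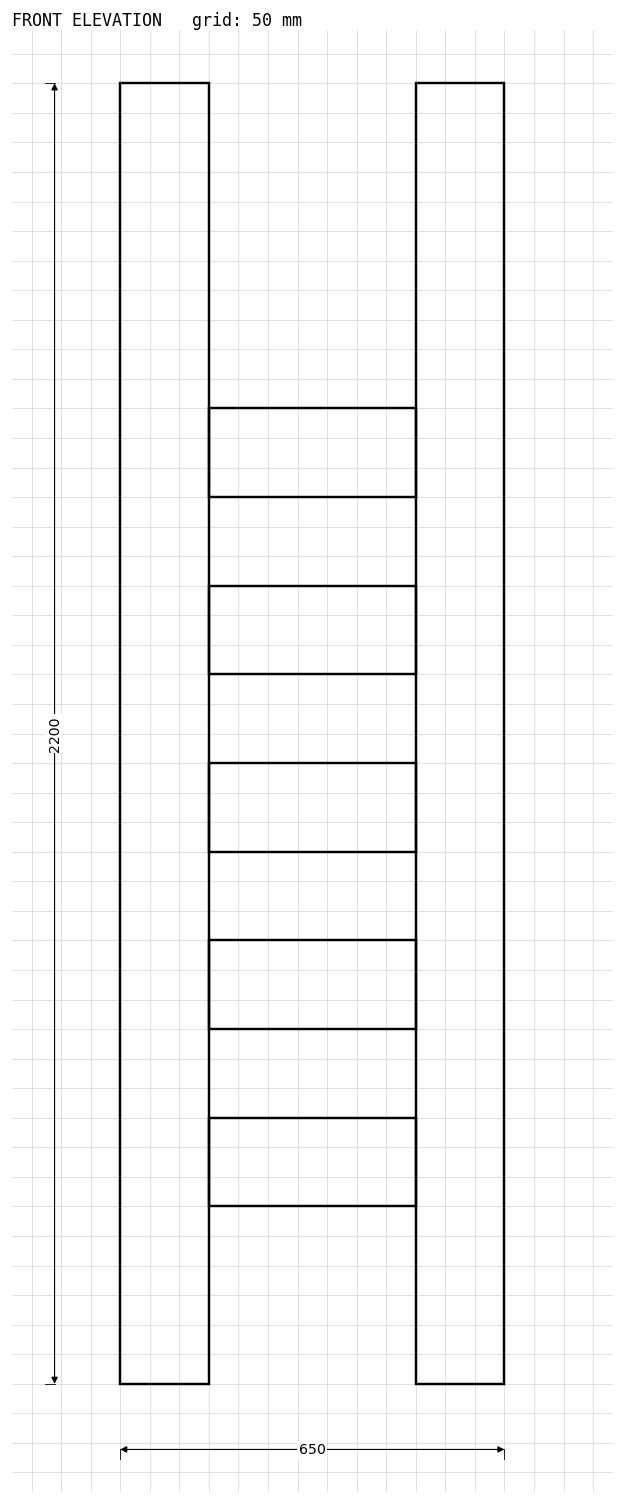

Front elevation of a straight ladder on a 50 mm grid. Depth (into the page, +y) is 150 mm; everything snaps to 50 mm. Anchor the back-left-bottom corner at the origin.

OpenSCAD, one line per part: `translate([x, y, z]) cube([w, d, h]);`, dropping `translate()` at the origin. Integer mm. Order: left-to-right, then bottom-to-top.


cube([150, 150, 2200]);
translate([150, 0, 300]) cube([350, 150, 150]);
translate([150, 0, 600]) cube([350, 150, 150]);
translate([150, 0, 900]) cube([350, 150, 150]);
translate([150, 0, 1200]) cube([350, 150, 150]);
translate([150, 0, 1500]) cube([350, 150, 150]);
translate([500, 0, 0]) cube([150, 150, 2200]);


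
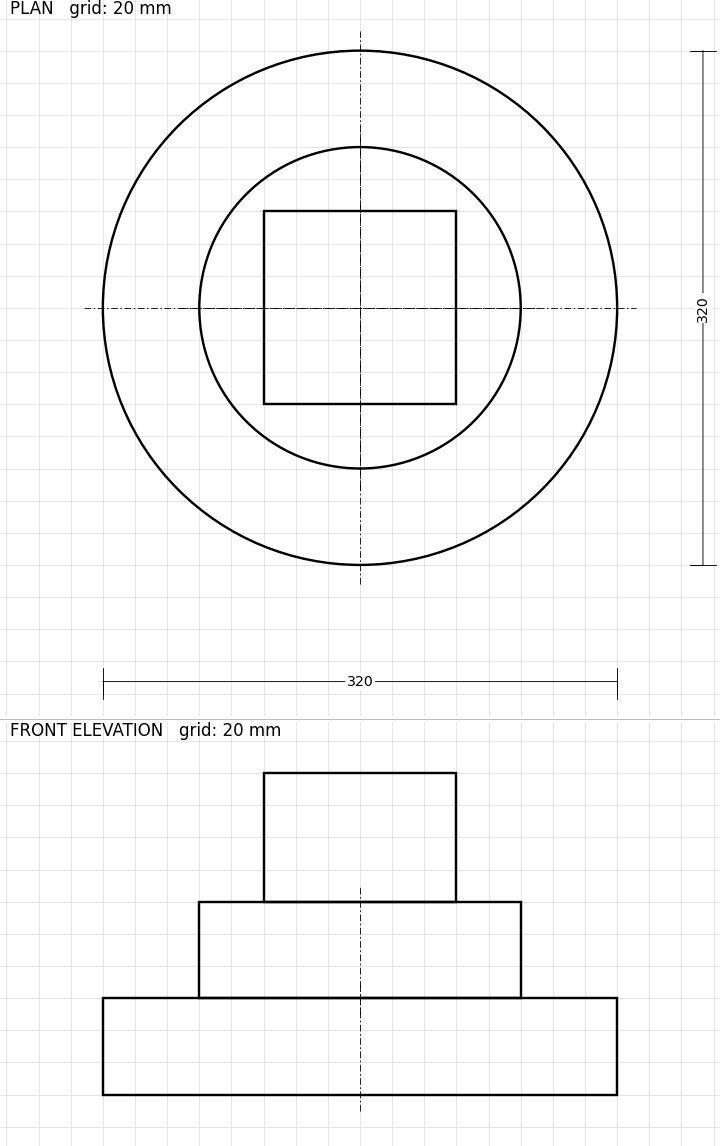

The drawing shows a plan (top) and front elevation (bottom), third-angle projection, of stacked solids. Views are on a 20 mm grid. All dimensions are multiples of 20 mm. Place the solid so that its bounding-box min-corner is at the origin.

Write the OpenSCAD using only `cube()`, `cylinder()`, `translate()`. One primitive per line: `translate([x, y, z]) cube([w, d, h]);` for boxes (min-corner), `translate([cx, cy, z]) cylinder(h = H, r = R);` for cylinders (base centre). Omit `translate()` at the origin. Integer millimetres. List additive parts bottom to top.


translate([160, 160, 0]) cylinder(h = 60, r = 160);
translate([160, 160, 60]) cylinder(h = 60, r = 100);
translate([100, 100, 120]) cube([120, 120, 80]);
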